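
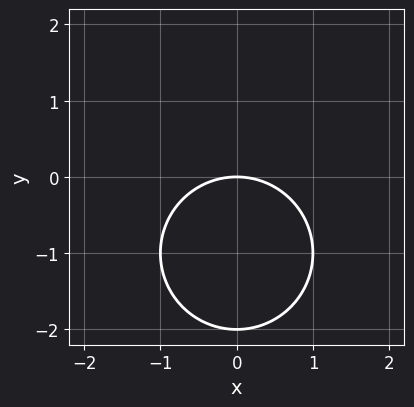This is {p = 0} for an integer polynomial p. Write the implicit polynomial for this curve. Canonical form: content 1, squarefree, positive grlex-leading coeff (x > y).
First, degree: the shape is more complex than any degree-1 curve, so deg p = 2.
Next, symmetries: it's symmetric under x → −x, forcing even powers of x.
Then, against the integer gridlines: it crosses the x-axis at the gridline x = 0; the y-axis gridline crossings are at y ∈ {-2, 0}.
Finally, assembling these constraints gives the stated polynomial.

x^2 + y^2 + 2*y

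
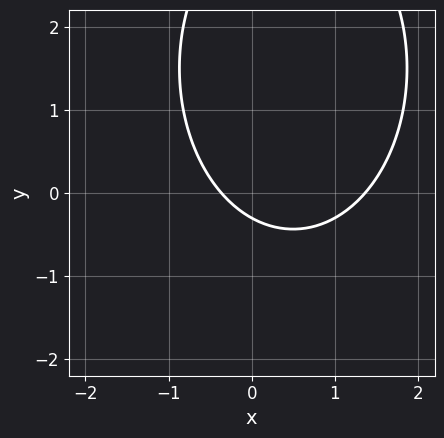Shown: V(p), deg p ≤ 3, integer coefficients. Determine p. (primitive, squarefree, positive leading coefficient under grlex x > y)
2*x^2 + y^2 - 2*x - 3*y - 1

1. The degree is 2 — the shape is more complex than any degree-1 curve.
2. Matching integer coefficients to the picture gives p.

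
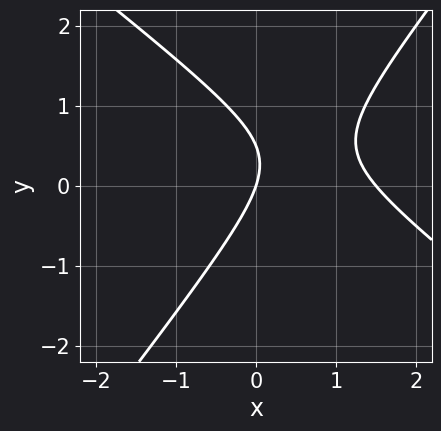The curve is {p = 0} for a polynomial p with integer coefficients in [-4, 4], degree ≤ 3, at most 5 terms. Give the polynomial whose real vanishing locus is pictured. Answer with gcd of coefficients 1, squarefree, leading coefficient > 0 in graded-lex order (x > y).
2*x^2 + x*y - 2*y^2 - 3*x + y

(a) The degree is 2 — no degree-1 curve has this shape.
(b) Reading off the gridlines: it crosses the y-axis at the gridline y = 0; one x-axis crossing is at x = 0.
(c) These observations pin down the coefficients.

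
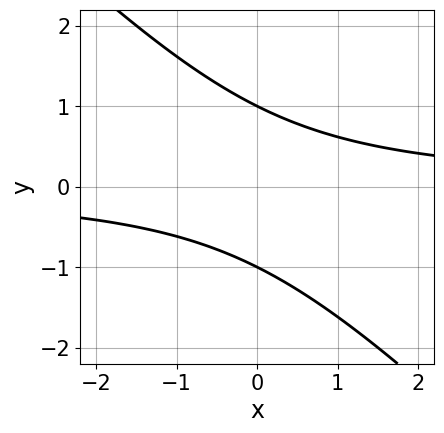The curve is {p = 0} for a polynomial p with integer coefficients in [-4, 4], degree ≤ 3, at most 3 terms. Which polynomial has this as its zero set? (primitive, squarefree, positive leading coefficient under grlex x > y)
x*y + y^2 - 1

(a) The degree is 2 — a generic line meets the curve in up to 2 points.
(b) Checking where it meets the axes: the curve avoids every integer x-axis point in the box; the y-axis gridline crossings are at y ∈ {-1, 1}.
(c) The integer polynomial consistent with all of this is the stated p.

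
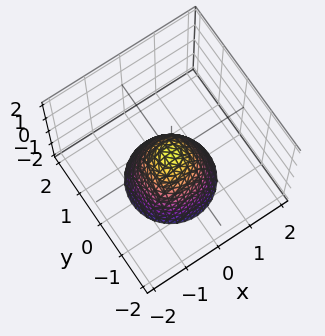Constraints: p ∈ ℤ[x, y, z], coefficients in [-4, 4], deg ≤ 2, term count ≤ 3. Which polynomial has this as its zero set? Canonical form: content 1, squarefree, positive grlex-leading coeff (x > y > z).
First, the degree is 2 — a paraboloid; a quadric.
Then, symmetry: the surface is invariant under rotation about z: p = q(x² + y², z).
Then, against the integer gridlines: it crosses the z-axis at the gridline z = 0; one x-axis crossing is at x = 0; a circular section at z = -2 has radius between 1 and 2; one y-axis crossing is at y = 0.
Finally, solving for integer coefficients yields p as stated.

3*x^2 + 3*y^2 + 2*z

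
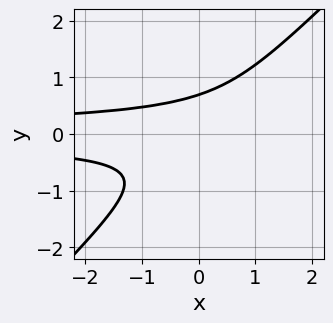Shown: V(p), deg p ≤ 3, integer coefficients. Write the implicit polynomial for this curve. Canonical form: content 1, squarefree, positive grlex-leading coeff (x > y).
3*x*y^2 - 3*y^3 + 1

(a) The degree is 3 — no degree-2 curve has this shape.
(b) From the axis intercepts and sections: it misses every integer gridline on the x-axis.
(c) These observations pin down the coefficients.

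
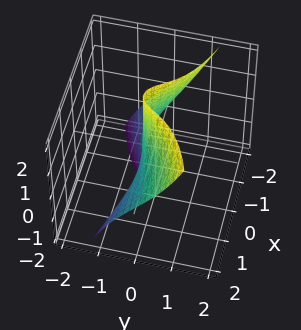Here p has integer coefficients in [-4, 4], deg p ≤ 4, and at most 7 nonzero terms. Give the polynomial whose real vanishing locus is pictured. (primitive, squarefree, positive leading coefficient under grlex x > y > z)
3*x^2*y - 3*x^2*z + 3*y^3 + 3*y + 1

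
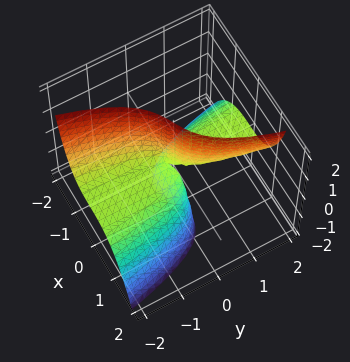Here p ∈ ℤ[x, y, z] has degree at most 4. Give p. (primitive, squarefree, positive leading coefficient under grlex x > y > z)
1. The degree is 3 — no degree-2 surface has this shape.
2. From the axis intercepts and sections: the visible y-axis segment lies entirely on the surface; it meets the x-axis at x = 0 (among the integer gridlines).
3. The integer polynomial consistent with all of this is the stated p. Check: (0, 0, -2) on the z-axis lies on the surface, and p(0, 0, -2) = 0. ✓

2*x^3 + x*z - 2*y*z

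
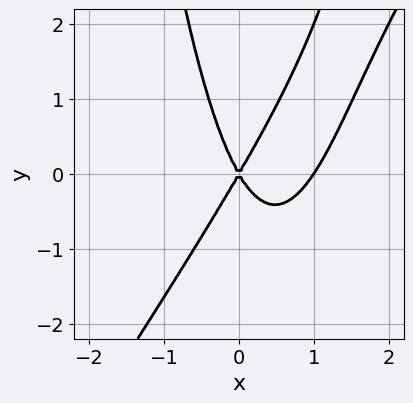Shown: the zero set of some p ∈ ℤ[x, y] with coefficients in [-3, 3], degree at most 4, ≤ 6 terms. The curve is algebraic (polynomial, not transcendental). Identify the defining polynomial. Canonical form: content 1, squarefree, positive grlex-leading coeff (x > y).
(a) The degree is 3 — the shape is more complex than any degree-2 curve.
(b) Against the integer gridlines: one y-axis crossing is at y = 0; among the integer gridlines, it crosses the x-axis at x ∈ {0, 1}.
(c) Solving for integer coefficients yields p as stated.

3*x^3 - 2*x^2*y - 3*x^2 + y^2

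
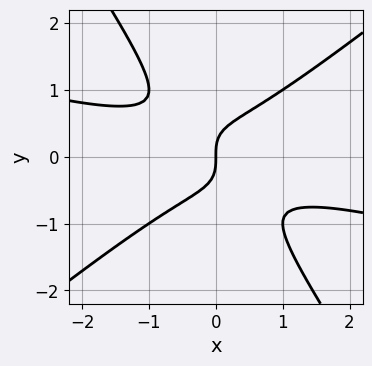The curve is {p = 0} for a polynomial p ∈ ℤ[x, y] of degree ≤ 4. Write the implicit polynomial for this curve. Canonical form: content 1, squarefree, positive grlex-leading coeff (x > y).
(a) Degree: no degree-2 curve has this shape, so deg p = 3.
(b) Against the integer gridlines: it crosses the x-axis at the gridline x = 0; one y-axis crossing is at y = 0.
(c) Matching integer coefficients to the picture gives p.

x^3 + 3*x^2*y - 3*x*y^2 - 3*y^3 + 2*x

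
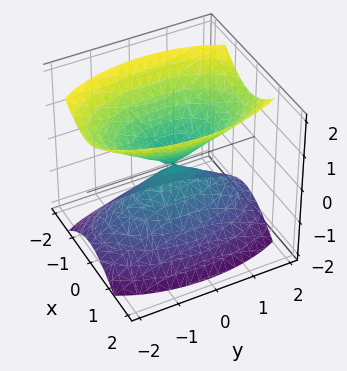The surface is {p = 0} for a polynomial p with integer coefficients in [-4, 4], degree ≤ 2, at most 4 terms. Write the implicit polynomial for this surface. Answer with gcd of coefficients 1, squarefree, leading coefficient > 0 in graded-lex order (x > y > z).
(a) I count 2 distinct pieces. Treating them together as one polynomial.
(b) Degree: two nappes meeting at a single point; a quadric, so deg p = 2.
(c) Symmetries: it's symmetric under y → −y, forcing even powers of y; it's symmetric under x → −x, forcing even powers of x; mirror symmetry z ↦ −z ⇒ only even powers of z.
(d) Observable constraints: one z-axis crossing is at z = 0; one x-axis crossing is at x = 0; it crosses the y-axis at the gridline y = 0.
(e) Solving for integer coefficients yields p as stated.

3*x^2 + y^2 - 2*z^2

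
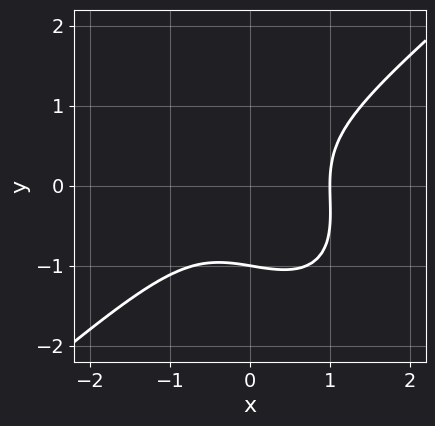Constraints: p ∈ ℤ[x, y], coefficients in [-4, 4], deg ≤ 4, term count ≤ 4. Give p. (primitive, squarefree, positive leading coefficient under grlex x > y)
First, deg p = 3.
Then, from the axis intercepts and sections: it meets the x-axis at x = 1 (among the integer gridlines); one y-axis crossing is at y = -1.
Finally, fitting integer coefficients to these (and the overall shape) gives p.

2*x^3 - x*y^2 - 2*y^3 - 2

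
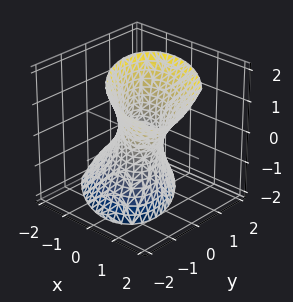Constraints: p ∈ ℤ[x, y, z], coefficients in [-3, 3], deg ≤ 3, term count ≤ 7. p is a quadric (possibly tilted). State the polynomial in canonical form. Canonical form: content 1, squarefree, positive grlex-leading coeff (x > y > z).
The degree is 2 — the shape is more complex than any degree-1 surface.
Checking where it meets the axes: no z-intercept at any integer in the box.
Fitting integer coefficients to these (and the overall shape) gives p.

3*x^2 + 3*x*y - 2*x*z + 3*y^2 - z^2 - 2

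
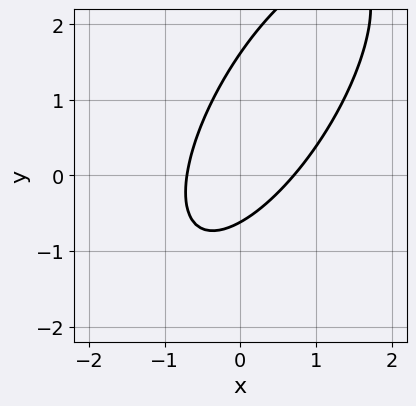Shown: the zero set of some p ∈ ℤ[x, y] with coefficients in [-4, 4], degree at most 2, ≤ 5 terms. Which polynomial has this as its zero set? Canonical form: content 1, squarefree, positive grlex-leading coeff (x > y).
First, deg p = 2. The shape is more complex than any degree-1 curve.
Finally, matching integer coefficients to the picture gives p.

2*x^2 - 2*x*y + y^2 - y - 1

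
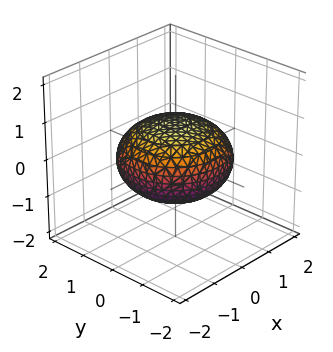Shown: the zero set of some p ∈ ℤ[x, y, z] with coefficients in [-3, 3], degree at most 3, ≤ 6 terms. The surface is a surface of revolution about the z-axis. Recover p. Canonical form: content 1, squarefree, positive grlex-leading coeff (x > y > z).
x^2 + y^2 + 2*z^2 - 2

The degree is 2 — the shape is more complex than any degree-1 surface.
By symmetry, the surface is invariant under rotation about z: p = q(x² + y², z).
Reading off the gridlines: among the integer gridlines, it crosses the z-axis at z ∈ {-1, 1}; a circular section at z = 0 has radius between 1 and 2.
Together with the visible shape, these determine p as stated.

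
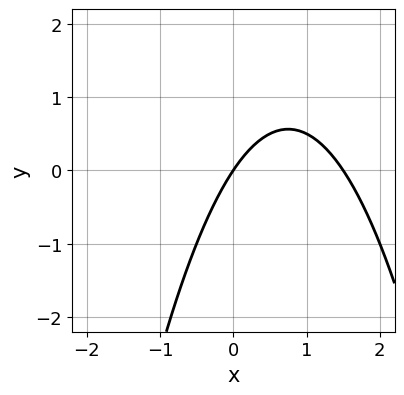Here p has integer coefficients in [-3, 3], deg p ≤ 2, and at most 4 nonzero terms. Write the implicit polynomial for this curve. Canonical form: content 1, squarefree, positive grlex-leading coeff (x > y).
Degree: a generic line meets the curve in up to 2 points, so deg p = 2.
From the visible intercepts: one y-axis crossing is at y = 0; one x-axis crossing is at x = 0.
Solving for integer coefficients yields p as stated.

2*x^2 - 3*x + 2*y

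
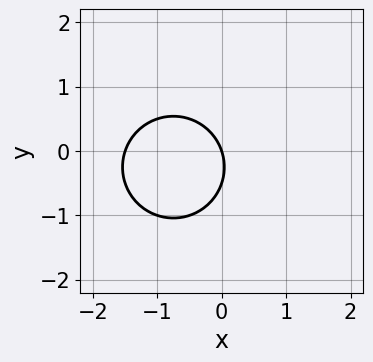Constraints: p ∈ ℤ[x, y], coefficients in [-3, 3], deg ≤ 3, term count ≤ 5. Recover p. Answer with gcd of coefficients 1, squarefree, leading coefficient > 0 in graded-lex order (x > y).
2*x^2 + 2*y^2 + 3*x + y

1. deg p = 2. The shape is more complex than any degree-1 curve.
2. Observable constraints: it crosses the y-axis at the gridline y = 0; one x-axis crossing is at x = 0.
3. Assembling these constraints gives the stated polynomial.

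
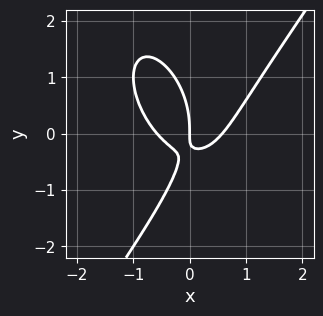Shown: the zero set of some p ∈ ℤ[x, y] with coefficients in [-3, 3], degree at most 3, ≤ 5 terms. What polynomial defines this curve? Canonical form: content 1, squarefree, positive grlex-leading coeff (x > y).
(a) The degree is 3 — the shape is more complex than any degree-2 curve.
(b) Observable constraints: it meets the x-axis at x = 0 (among the integer gridlines); it crosses the y-axis at the gridline y = 0.
(c) The integer polynomial consistent with all of this is the stated p.

3*x^3 - y^3 - 3*x*y - x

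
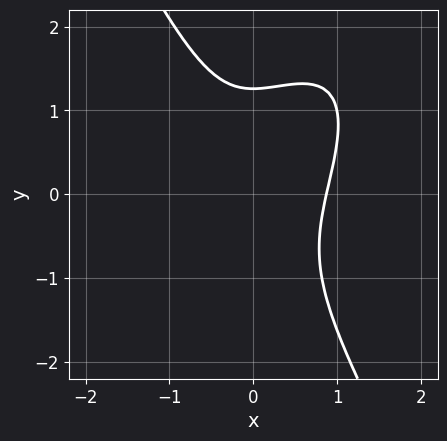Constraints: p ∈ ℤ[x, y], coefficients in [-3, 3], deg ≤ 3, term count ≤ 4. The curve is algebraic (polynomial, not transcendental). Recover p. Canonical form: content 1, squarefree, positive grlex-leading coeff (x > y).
First, deg p = 3. A generic line meets the curve in up to 3 points.
Finally, the integer polynomial consistent with all of this is the stated p.

3*x^3 - 2*x^2*y + y^3 - 2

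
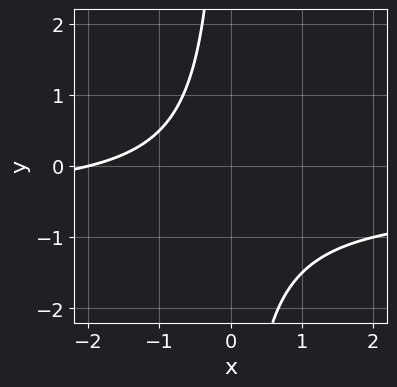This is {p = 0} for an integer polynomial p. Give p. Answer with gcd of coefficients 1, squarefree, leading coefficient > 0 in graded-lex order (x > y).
1. deg p = 2. No degree-1 curve has this shape.
2. Observable constraints: it crosses the x-axis at the gridline x = -2; it misses every integer gridline on the y-axis.
3. Matching integer coefficients to the picture gives p.

2*x*y + x + 2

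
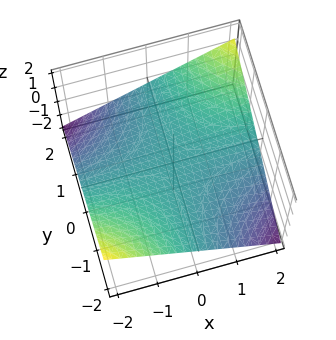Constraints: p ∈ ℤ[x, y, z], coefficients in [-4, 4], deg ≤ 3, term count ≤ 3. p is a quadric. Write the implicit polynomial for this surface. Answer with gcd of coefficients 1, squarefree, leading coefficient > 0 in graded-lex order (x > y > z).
x*y - 3*z

(a) The degree is 2 — a hyperbolic paraboloid; a quadric.
(b) From the visible intercepts: every point of the y-axis in the box is on the surface; it meets the z-axis at z = 0 (among the integer gridlines); every point of the x-axis in the box is on the surface.
(c) The integer polynomial consistent with all of this is the stated p.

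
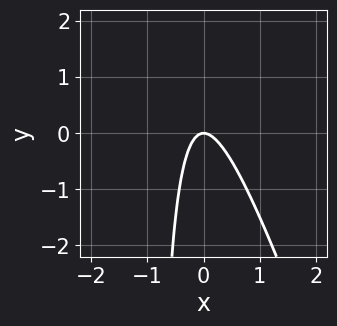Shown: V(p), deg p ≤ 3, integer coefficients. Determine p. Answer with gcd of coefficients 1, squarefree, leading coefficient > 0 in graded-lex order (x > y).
1. deg p = 2.
2. Observable constraints: one x-axis crossing is at x = 0; it crosses the y-axis at the gridline y = 0.
3. These observations pin down the coefficients.

3*x^2 + x*y + y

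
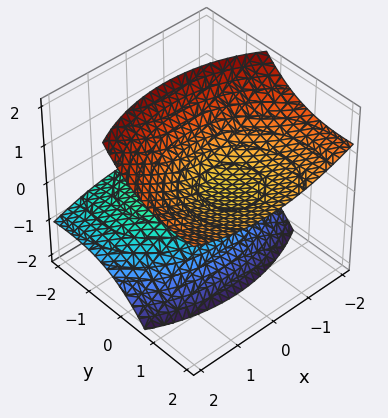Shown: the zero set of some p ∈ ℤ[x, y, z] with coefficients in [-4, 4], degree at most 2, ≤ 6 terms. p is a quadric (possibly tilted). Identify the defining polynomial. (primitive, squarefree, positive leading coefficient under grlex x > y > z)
x^2 + y^2 - 3*y*z - 2*z^2 + 1

First, there are 2 components.
Then, the degree is 2 — a generic line meets the surface in up to 2 points.
Then, against the integer gridlines: the surface avoids every integer x-axis point in the box; it misses every integer gridline on the y-axis.
Finally, together with the visible shape, these determine p as stated.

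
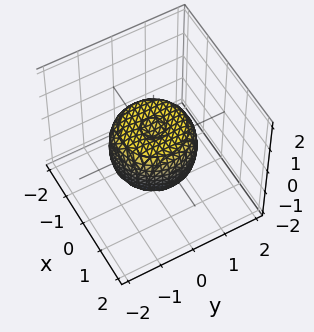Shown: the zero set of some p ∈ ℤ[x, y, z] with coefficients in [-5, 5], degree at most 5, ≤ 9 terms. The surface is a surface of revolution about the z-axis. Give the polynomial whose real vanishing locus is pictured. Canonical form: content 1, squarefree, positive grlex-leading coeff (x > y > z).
The degree is 4 — no degree-3 surface has this shape.
Symmetries: the surface is invariant under rotation about z: p = q(x² + y², z).
From the visible intercepts: a circular section at z = 0 has radius between 1 and 2.
The integer polynomial consistent with all of this is the stated p.

2*x^4 + 4*x^2*y^2 + 2*y^4 - 2*x^2 - 2*y^2 + 2*z^2 - 1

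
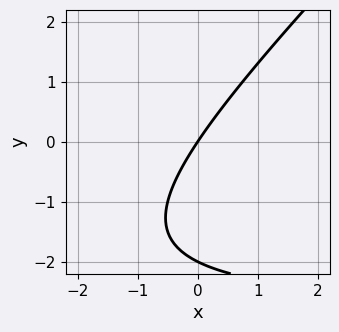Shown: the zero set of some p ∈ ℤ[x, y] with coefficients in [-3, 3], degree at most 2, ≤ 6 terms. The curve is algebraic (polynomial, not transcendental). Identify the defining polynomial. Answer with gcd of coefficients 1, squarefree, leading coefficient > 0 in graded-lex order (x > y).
The degree is 2 — no degree-1 curve has this shape.
Against the integer gridlines: it meets the x-axis at x = 0 (among the integer gridlines); among the integer gridlines, it crosses the y-axis at y ∈ {-2, 0}.
These observations pin down the coefficients.

x*y - y^2 + 3*x - 2*y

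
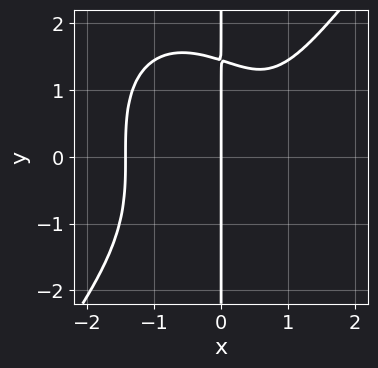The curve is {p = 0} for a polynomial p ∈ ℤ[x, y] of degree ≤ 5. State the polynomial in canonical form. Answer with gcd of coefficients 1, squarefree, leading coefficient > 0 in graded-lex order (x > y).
deg p = 4. A generic line meets the curve in up to 4 points.
From the axis intercepts and sections: the visible y-axis segment lies entirely on the curve; it meets the x-axis at x = 0 (among the integer gridlines).
Together with the visible shape, these determine p as stated.

2*x^4 - x*y^3 - 2*x^2 + 3*x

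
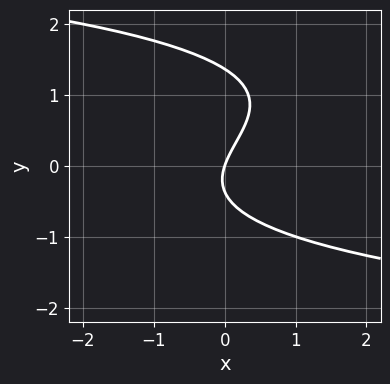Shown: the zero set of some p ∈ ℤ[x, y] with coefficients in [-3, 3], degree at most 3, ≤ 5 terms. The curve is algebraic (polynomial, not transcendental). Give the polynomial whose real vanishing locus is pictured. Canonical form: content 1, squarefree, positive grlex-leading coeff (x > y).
2*y^3 - 2*y^2 + 3*x - y

1. The degree is 3 — the shape is more complex than any degree-2 curve.
2. Observable constraints: it crosses the x-axis at the gridline x = 0; one y-axis crossing is at y = 0.
3. Together with the visible shape, these determine p as stated.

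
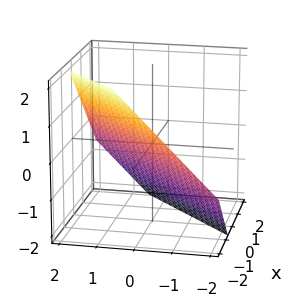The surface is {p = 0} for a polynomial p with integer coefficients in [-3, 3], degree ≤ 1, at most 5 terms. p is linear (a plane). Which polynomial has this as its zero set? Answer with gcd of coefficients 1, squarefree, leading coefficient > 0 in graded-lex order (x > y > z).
(a) Degree: every cross-section is a straight line — this is a plane, so deg p = 1.
(b) Matching integer coefficients to the picture gives p.

3*x - 3*y + 3*z + 2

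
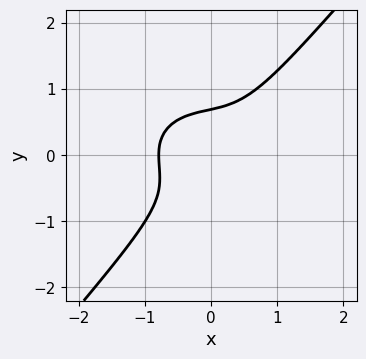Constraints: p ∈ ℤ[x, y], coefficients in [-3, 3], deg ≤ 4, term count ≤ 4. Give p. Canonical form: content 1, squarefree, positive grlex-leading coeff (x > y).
2*x^3 + 2*x*y^2 - 3*y^3 + 1

First, degree: the shape is more complex than any degree-2 curve, so deg p = 3.
Finally, the integer polynomial consistent with all of this is the stated p.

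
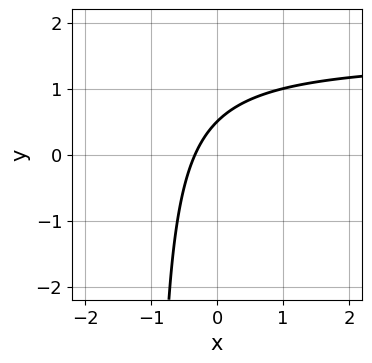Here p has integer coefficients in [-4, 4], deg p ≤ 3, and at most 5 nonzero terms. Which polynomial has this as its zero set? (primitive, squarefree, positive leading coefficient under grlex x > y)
2*x*y - 3*x + 2*y - 1

First, degree: a generic line meets the curve in up to 2 points, so deg p = 2.
Finally, matching integer coefficients to the picture gives p.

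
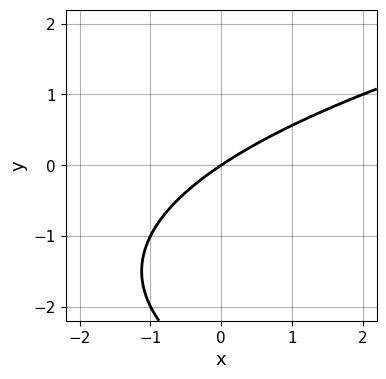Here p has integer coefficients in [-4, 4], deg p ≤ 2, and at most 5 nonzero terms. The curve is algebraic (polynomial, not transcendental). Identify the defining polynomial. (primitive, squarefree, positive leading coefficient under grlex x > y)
y^2 - 2*x + 3*y

1. deg p = 2. The shape is more complex than any degree-1 curve.
2. From the visible intercepts: it crosses the x-axis at the gridline x = 0; it crosses the y-axis at the gridline y = 0.
3. Putting this together gives p.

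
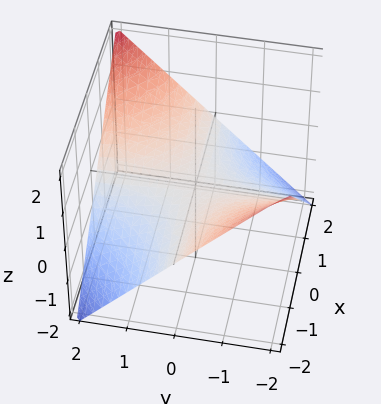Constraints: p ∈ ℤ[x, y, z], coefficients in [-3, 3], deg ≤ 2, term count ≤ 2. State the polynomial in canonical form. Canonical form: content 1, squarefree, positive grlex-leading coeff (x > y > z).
x*y - 2*z

(a) deg p = 2. A hyperbolic paraboloid; a quadric.
(b) Reading off the gridlines: every point of the y-axis in the box is on the surface; it crosses the z-axis at the gridline z = 0; every point of the x-axis in the box is on the surface.
(c) Assembling these constraints gives the stated polynomial.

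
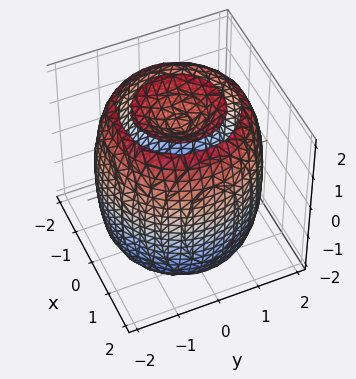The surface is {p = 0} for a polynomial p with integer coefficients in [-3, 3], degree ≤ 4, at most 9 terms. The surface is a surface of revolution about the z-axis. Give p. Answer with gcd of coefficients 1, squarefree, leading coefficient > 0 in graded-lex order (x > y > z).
x^4 + 2*x^2*y^2 + y^4 - 3*x^2 - 3*y^2 + z^2 - 2

I count 2 distinct pieces. Treating them together as one polynomial.
Degree: no degree-3 surface has this shape, so deg p = 4.
Symmetries: the z-axis is an axis of rotation, so x and y enter only as x² + y².
Against the integer gridlines: a circular section at z = -1 has radius between 1 and 2.
Fitting integer coefficients to these (and the overall shape) gives p.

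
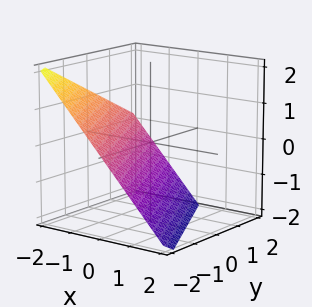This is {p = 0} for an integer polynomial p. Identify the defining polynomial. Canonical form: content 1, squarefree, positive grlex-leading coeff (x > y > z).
The degree is 1 — the surface is flat (a plane).
From the visible intercepts: it meets the x-axis at x = -1 (among the integer gridlines); one z-axis crossing is at z = -1; it crosses the y-axis at the gridline y = -2.
Fitting integer coefficients to these (and the overall shape) gives p.

2*x + y + 2*z + 2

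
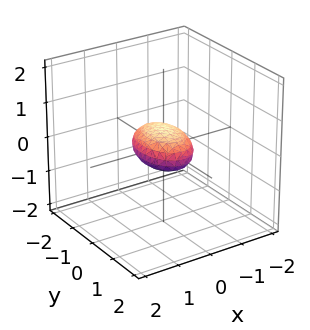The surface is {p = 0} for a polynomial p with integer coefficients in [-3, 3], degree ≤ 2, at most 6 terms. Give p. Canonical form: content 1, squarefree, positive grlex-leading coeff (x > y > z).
2*x^2 + y^2 + 3*z^2 - 1

The degree is 2 — a closed, bounded, convex surface; a quadric.
Symmetries: mirror symmetry x ↦ −x ⇒ only even powers of x; the z ↦ −z reflection is a symmetry, so z appears only in even powers; the y ↦ −y reflection is a symmetry, so y appears only in even powers.
Reading off the gridlines: the y-axis gridline crossings are at y ∈ {-1, 1}.
Solving for integer coefficients yields p as stated.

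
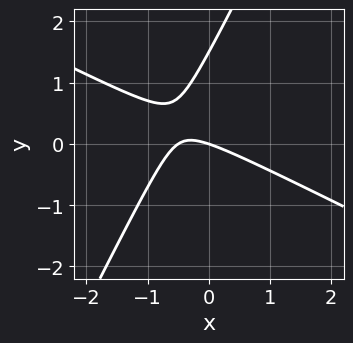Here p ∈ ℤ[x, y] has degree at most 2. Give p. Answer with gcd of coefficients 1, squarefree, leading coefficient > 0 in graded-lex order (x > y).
First, deg p = 2.
Next, reading off the gridlines: it crosses the y-axis at the gridline y = 0; one x-axis crossing is at x = 0.
Finally, matching integer coefficients to the picture gives p.

2*x^2 + 3*x*y - 2*y^2 + x + 3*y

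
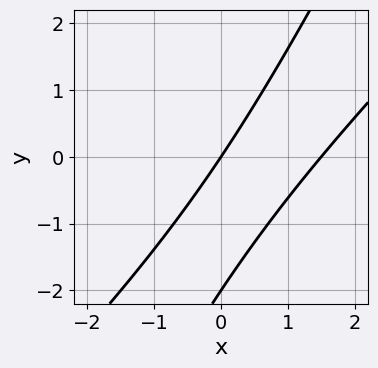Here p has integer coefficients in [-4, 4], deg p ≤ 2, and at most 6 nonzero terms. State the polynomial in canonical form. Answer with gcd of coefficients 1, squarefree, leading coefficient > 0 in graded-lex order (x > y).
(a) deg p = 2. A generic line meets the curve in up to 2 points.
(b) Against the integer gridlines: the y-axis gridline crossings are at y ∈ {-2, 0}; one x-axis crossing is at x = 0.
(c) Matching integer coefficients to the picture gives p.

2*x^2 - 3*x*y + y^2 - 3*x + 2*y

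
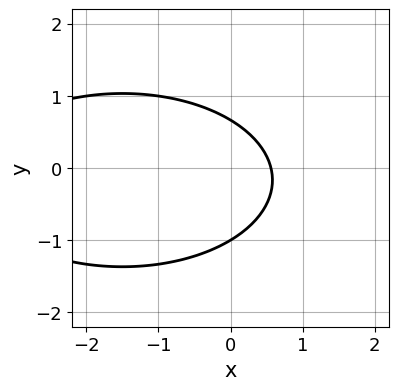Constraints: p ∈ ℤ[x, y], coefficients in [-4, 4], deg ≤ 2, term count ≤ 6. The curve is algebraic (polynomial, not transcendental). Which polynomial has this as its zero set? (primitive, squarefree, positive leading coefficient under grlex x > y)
deg p = 2.
From the axis intercepts and sections: one y-axis crossing is at y = -1.
Solving for integer coefficients yields p as stated.

x^2 + 3*y^2 + 3*x + y - 2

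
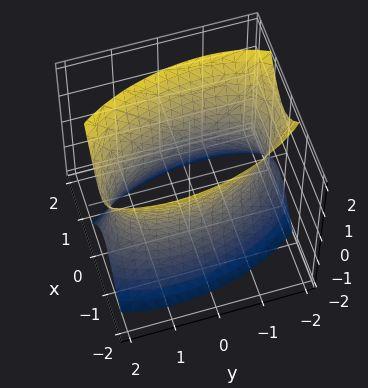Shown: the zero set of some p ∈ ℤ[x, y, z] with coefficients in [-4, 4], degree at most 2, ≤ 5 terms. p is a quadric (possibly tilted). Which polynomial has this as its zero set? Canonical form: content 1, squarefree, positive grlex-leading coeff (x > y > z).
(a) deg p = 2.
(b) Checking where it meets the axes: the x-axis gridline crossings are at x ∈ {-1, 1}; it misses every integer gridline on the z-axis.
(c) Together with the visible shape, these determine p as stated.

3*x^2 + x*y + y^2 - z^2 - 3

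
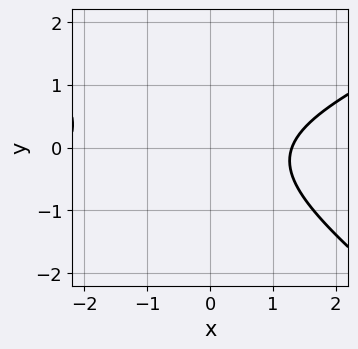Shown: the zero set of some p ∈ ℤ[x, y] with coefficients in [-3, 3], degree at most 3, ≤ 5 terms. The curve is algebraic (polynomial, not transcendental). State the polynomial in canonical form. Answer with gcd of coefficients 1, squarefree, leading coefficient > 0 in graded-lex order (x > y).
x^2 - x*y - 3*y^2 + x - 3

First, deg p = 2. A generic line meets the curve in up to 2 points.
Next, from the axis intercepts and sections: the curve avoids every integer y-axis point in the box.
Finally, matching integer coefficients to the picture gives p.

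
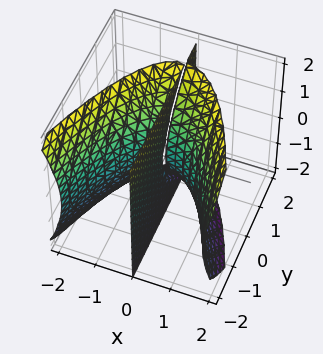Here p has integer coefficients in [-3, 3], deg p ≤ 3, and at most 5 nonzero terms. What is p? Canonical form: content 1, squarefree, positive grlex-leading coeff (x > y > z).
First, the picture has 2 separate pieces. They look like related sheets of one shape, so recover p as a whole.
Then, degree: a generic line meets the surface in up to 3 points, so deg p = 3.
Then, checking where it meets the axes: the visible y-axis segment lies entirely on the surface; every point of the z-axis in the box is on the surface; one x-axis crossing is at x = 0.
Finally, solving for integer coefficients yields p as stated.

2*x^3 - x*z^2 + 3*x*y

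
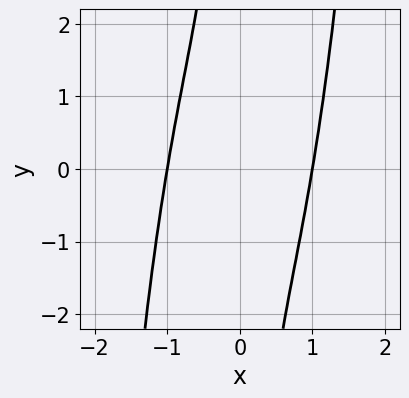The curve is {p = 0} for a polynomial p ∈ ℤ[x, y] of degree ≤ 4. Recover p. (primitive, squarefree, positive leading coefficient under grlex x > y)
1. Degree: the shape is more complex than any degree-3 curve, so deg p = 4.
2. From the visible intercepts: the x-axis gridline crossings are at x ∈ {-1, 1}; the curve avoids every integer y-axis point in the box.
3. The integer polynomial consistent with all of this is the stated p.

3*x^4 - 2*x*y - 3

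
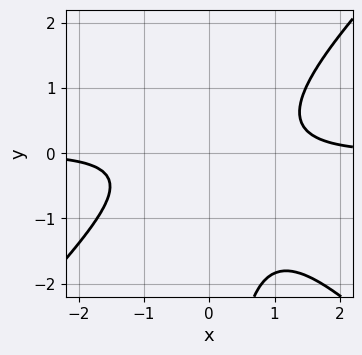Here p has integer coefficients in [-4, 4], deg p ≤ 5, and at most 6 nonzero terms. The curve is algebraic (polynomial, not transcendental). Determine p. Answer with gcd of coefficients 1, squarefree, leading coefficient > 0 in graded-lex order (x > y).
2*x^3*y - 2*x*y^3 + x*y^2 - 3*y^2 - 2

1. Degree: a generic line meets the curve in up to 4 points, so deg p = 4.
2. From the axis intercepts and sections: the curve avoids every integer x-axis point in the box; no y-intercept at any integer in the box.
3. Solving for integer coefficients yields p as stated.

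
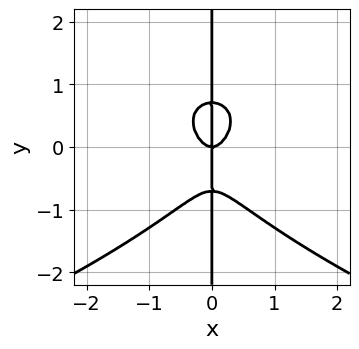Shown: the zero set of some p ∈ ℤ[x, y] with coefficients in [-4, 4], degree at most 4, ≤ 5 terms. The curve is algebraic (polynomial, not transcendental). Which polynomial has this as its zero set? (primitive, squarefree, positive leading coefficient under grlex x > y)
2*x*y^3 + 3*x^3 - x*y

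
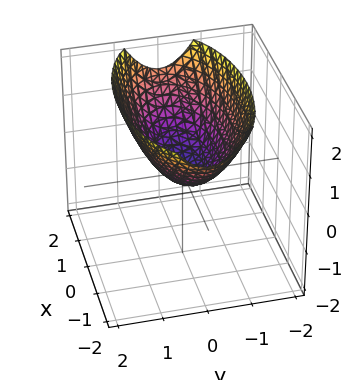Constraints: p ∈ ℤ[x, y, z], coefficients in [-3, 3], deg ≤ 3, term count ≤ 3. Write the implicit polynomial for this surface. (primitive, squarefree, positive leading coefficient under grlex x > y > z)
1. deg p = 2.
2. Symmetries: the x ↦ −x reflection is a symmetry, so x appears only in even powers; it's symmetric under y → −y, forcing even powers of y.
3. From the visible intercepts: it crosses the y-axis at the gridline y = 0; one z-axis crossing is at z = 0.
4. Putting this together gives p.

x^2 + 3*y^2 - 3*z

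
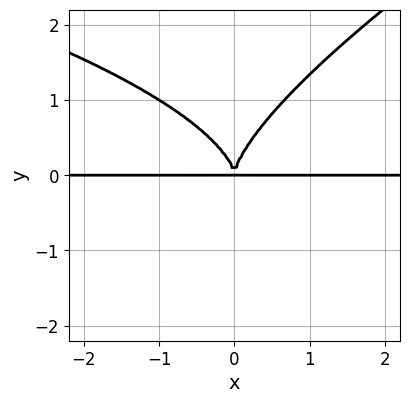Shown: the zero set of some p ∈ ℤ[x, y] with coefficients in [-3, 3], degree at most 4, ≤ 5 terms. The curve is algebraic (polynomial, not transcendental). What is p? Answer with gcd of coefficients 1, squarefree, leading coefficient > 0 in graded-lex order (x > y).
x*y^3 - 2*y^4 + 3*x^2*y

The degree is 4 — a generic line meets the curve in up to 4 points.
From the visible intercepts: every point of the x-axis in the box is on the curve.
Solving for integer coefficients yields p as stated.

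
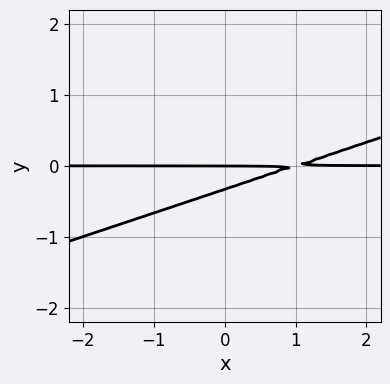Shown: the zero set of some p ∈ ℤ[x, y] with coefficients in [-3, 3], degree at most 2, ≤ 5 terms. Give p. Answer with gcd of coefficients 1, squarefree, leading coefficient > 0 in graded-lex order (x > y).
x*y - 3*y^2 - y

1. deg p = 2. A generic line meets the curve in up to 2 points.
2. Observable constraints: one y-axis crossing is at y = 0; the visible x-axis segment lies entirely on the curve.
3. Putting this together gives p.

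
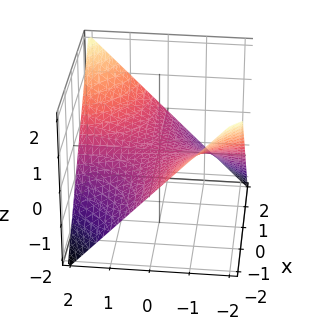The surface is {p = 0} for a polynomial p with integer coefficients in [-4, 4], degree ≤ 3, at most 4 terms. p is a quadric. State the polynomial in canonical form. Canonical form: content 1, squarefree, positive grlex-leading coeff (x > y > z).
x*y - 2*z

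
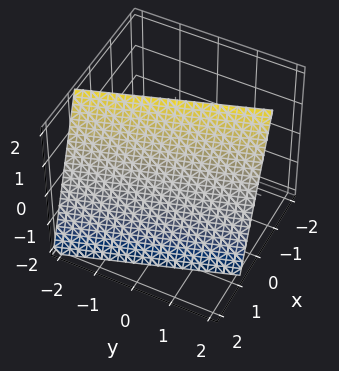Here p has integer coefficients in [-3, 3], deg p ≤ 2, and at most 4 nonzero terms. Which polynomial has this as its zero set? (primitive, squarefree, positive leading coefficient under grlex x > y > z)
3*x + y + z - 2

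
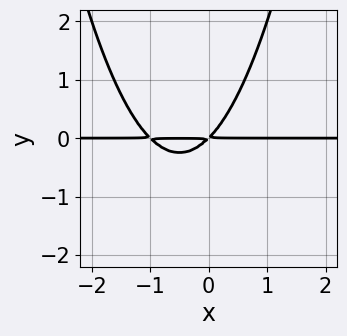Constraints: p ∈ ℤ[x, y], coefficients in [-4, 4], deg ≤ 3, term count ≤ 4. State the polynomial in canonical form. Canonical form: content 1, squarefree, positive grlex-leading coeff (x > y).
The degree is 3 — the shape is more complex than any degree-2 curve.
Reading off the gridlines: every point of the x-axis in the box is on the curve.
These observations pin down the coefficients.

x^2*y + x*y - y^2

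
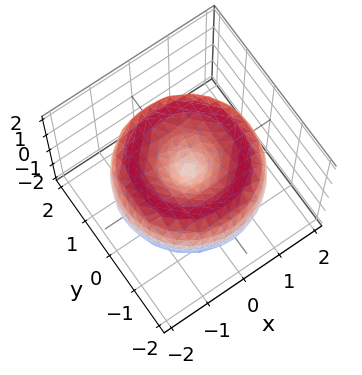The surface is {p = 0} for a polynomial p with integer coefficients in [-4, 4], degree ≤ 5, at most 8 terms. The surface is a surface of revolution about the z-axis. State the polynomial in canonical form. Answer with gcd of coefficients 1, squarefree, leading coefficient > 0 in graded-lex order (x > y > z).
The degree is 4 — no degree-3 surface has this shape.
Symmetries: the surface is invariant under rotation about z: p = q(x² + y², z).
Checking where it meets the axes: it meets the x-axis at x = 0 (among the integer gridlines); it crosses the y-axis at the gridline y = 0; it crosses the z-axis at the gridline z = 0; a circular section at z = 0 has radius between 1 and 2.
The integer polynomial consistent with all of this is the stated p.

x^4 + 2*x^2*y^2 + y^4 - 3*x^2 - 3*y^2 + 2*z^2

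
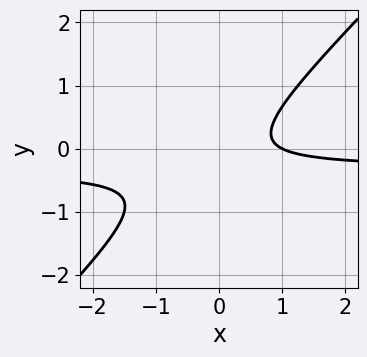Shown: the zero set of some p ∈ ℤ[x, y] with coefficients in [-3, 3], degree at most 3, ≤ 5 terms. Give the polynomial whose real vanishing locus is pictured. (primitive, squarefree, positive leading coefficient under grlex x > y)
3*x*y - 3*y^2 + x - y - 1

1. The degree is 2 — a generic line meets the curve in up to 2 points.
2. From the visible intercepts: it misses every integer gridline on the y-axis; it crosses the x-axis at the gridline x = 1.
3. Solving for integer coefficients yields p as stated.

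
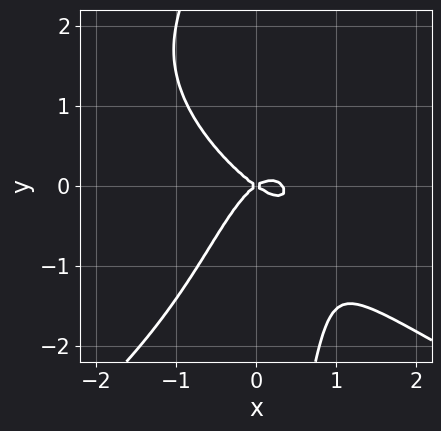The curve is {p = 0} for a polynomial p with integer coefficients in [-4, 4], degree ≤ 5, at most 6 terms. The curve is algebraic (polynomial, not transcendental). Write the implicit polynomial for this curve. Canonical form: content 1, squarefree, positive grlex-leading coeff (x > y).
x*y^3 + 3*x^3 + 2*x^2*y - x^2 + 2*y^2

Degree: the shape is more complex than any degree-3 curve, so deg p = 4.
From the visible intercepts: it meets the y-axis at y = 0 (among the integer gridlines); it meets the x-axis at x = 0 (among the integer gridlines).
Solving for integer coefficients yields p as stated.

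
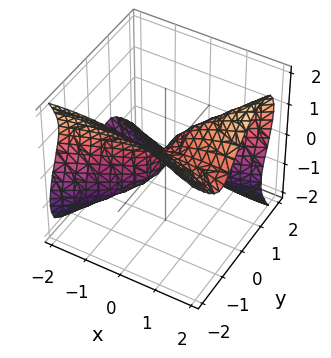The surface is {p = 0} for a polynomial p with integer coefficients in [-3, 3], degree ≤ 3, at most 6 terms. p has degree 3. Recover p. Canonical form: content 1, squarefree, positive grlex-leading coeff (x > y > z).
x^2*y + 2*x*y*z - 3*y^3 - 2*z^3 + 2*x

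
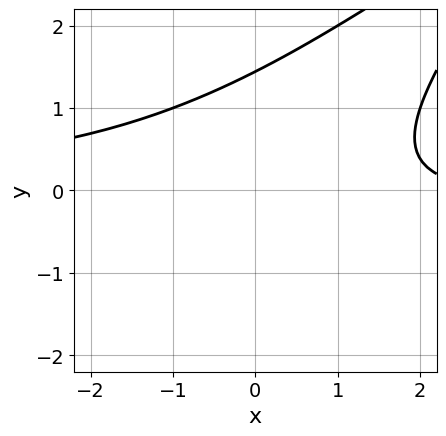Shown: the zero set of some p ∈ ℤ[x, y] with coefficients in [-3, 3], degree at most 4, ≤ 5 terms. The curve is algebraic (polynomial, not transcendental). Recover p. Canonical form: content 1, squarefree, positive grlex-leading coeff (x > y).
First, degree: no degree-2 curve has this shape, so deg p = 3.
Then, from the axis intercepts and sections: the curve avoids every integer x-axis point in the box.
Finally, these observations pin down the coefficients.

x^2*y - 2*x*y^2 + y^3 + x - 3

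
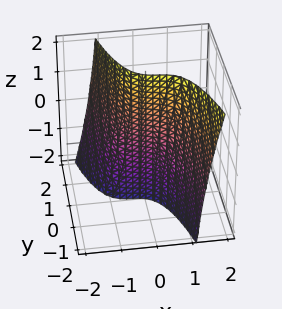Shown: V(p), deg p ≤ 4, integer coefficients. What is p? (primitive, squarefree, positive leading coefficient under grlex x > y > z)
(a) deg p = 3. The shape is more complex than any degree-2 surface.
(b) Against the integer gridlines: it meets the y-axis at y = 0 (among the integer gridlines); one x-axis crossing is at x = 0; the visible z-axis segment lies entirely on the surface.
(c) Putting this together gives p.

2*x^3 - x^2*z + x + 3*y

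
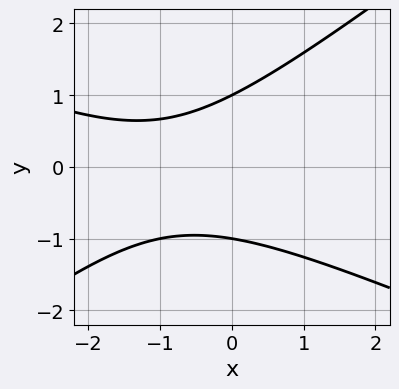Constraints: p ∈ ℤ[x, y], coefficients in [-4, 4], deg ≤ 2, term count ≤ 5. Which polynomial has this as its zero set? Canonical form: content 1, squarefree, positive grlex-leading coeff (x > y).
x^2 + x*y - 3*y^2 + 2*x + 3

1. Degree: no degree-1 curve has this shape, so deg p = 2.
2. Checking where it meets the axes: among the integer gridlines, it crosses the y-axis at y ∈ {-1, 1}; the curve avoids every integer x-axis point in the box.
3. Putting this together gives p.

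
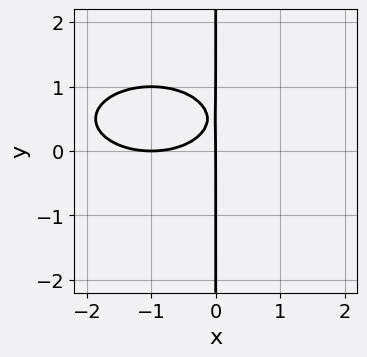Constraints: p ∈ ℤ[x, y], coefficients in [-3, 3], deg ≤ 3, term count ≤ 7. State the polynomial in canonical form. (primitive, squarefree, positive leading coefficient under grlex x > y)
First, deg p = 3. The shape is more complex than any degree-2 curve.
Then, reading off the gridlines: the x-axis gridline crossings are at x ∈ {-1, 0}; the visible y-axis segment lies entirely on the curve.
Finally, these observations pin down the coefficients.

x^3 + 3*x*y^2 + 2*x^2 - 3*x*y + x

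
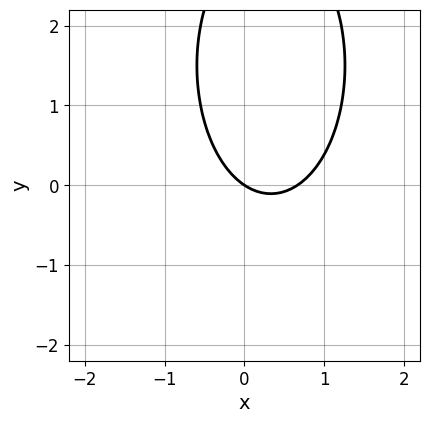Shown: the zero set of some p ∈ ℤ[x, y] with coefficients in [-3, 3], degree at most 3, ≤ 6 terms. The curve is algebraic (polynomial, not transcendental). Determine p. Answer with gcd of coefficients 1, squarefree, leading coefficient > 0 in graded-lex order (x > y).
Degree: no degree-1 curve has this shape, so deg p = 2.
From the axis intercepts and sections: one y-axis crossing is at y = 0; it meets the x-axis at x = 0 (among the integer gridlines).
The integer polynomial consistent with all of this is the stated p.

3*x^2 + y^2 - 2*x - 3*y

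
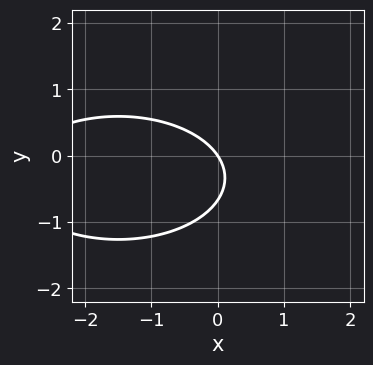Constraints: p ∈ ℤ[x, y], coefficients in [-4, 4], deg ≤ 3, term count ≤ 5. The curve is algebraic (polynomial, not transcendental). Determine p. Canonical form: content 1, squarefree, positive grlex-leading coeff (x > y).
x^2 + 3*y^2 + 3*x + 2*y

The degree is 2 — no degree-1 curve has this shape.
Checking where it meets the axes: one x-axis crossing is at x = 0; it meets the y-axis at y = 0 (among the integer gridlines).
Solving for integer coefficients yields p as stated.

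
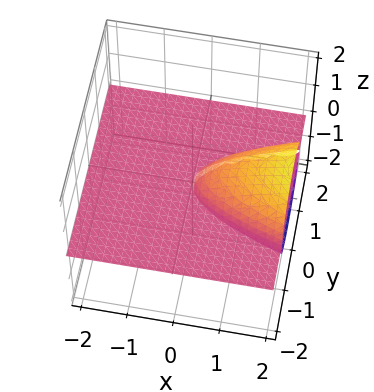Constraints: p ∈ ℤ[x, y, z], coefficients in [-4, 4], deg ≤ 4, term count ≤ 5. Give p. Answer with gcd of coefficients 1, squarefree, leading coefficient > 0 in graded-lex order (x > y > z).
(a) I count 2 distinct pieces.
(b) The degree is 3 — a generic line meets the surface in up to 3 points.
(c) From the axis intercepts and sections: the visible y-axis segment lies entirely on the surface; one z-axis crossing is at z = 0; every point of the x-axis in the box is on the surface.
(d) The integer polynomial consistent with all of this is the stated p.

3*y^2*z + 3*z^3 - 2*x*z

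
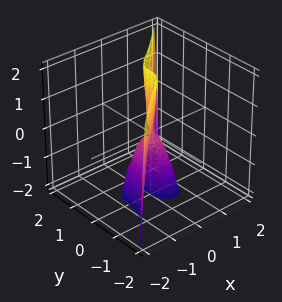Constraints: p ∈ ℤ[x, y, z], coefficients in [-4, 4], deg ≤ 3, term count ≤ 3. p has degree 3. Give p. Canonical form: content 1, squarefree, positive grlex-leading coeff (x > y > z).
3*x^3 - 3*y^3 + x*z

(a) Degree: the shape is more complex than any degree-2 surface, so deg p = 3.
(b) Checking where it meets the axes: one x-axis crossing is at x = 0; one y-axis crossing is at y = 0.
(c) The integer polynomial consistent with all of this is the stated p.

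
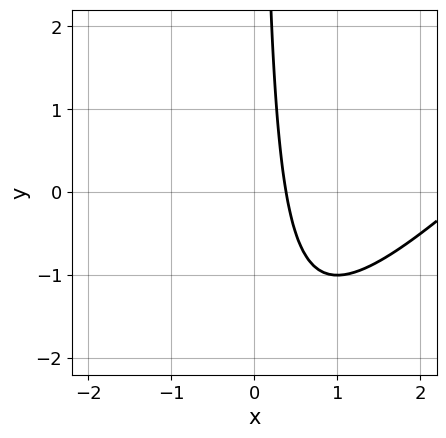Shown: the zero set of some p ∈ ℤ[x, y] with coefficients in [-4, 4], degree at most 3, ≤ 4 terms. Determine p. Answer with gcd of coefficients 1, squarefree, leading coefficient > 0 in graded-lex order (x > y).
Degree: the shape is more complex than any degree-1 curve, so deg p = 2.
Observable constraints: the curve avoids every integer y-axis point in the box.
Fitting integer coefficients to these (and the overall shape) gives p.

x^2 - x*y - 3*x + 1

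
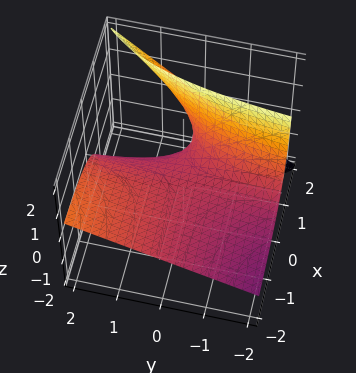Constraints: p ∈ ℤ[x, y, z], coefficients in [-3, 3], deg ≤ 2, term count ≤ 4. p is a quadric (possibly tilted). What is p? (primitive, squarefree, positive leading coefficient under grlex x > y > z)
First, the degree is 2 — a generic line meets the surface in up to 2 points.
Next, against the integer gridlines: it crosses the z-axis at the gridline z = 0; the visible y-axis segment lies entirely on the surface.
Finally, solving for integer coefficients yields p as stated. Check: (2, 0, 0) on the x-axis lies on the surface, and p(2, 0, 0) = 0. ✓

x*y - 2*x*z + 2*z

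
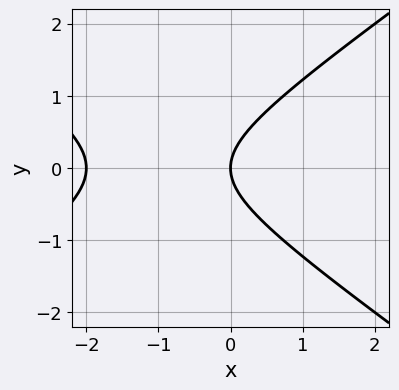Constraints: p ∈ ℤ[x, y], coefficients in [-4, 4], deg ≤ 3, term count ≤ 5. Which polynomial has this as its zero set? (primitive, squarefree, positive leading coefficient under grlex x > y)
Degree: the shape is more complex than any degree-1 curve, so deg p = 2.
Symmetries: mirror symmetry y ↦ −y ⇒ only even powers of y.
Reading off the gridlines: it crosses the y-axis at the gridline y = 0; among the integer gridlines, it crosses the x-axis at x ∈ {-2, 0}.
The integer polynomial consistent with all of this is the stated p.

x^2 - 2*y^2 + 2*x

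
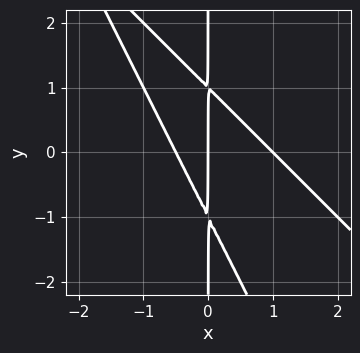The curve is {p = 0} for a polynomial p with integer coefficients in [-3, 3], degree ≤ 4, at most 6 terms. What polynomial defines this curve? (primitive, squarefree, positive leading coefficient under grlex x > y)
2*x^3 + 3*x^2*y + x*y^2 - x^2 - x

1. Degree: the shape is more complex than any degree-2 curve, so deg p = 3.
2. Against the integer gridlines: the x-axis gridline crossings are at x ∈ {0, 1}; the visible y-axis segment lies entirely on the curve.
3. Matching integer coefficients to the picture gives p.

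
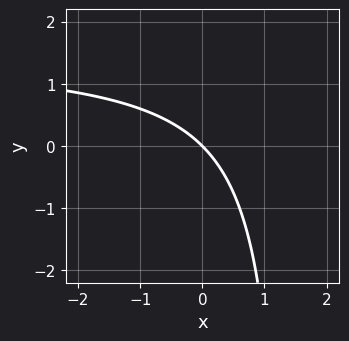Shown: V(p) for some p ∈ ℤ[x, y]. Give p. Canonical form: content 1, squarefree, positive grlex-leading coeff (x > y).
2*x*y - 3*x - 3*y

1. deg p = 2.
2. Reading off the gridlines: it meets the y-axis at y = 0 (among the integer gridlines); it meets the x-axis at x = 0 (among the integer gridlines).
3. The integer polynomial consistent with all of this is the stated p.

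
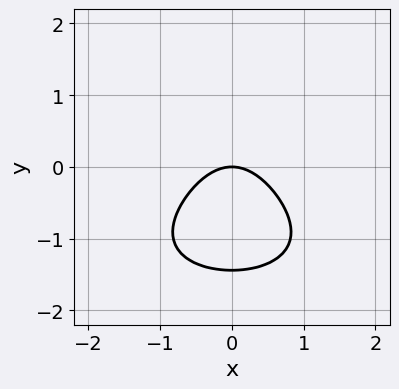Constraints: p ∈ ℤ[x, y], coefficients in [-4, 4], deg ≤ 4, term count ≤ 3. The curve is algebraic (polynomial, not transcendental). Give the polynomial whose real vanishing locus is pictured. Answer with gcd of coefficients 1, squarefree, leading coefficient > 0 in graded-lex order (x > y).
1. Degree: no degree-3 curve has this shape, so deg p = 4.
2. Symmetries: the x ↦ −x reflection is a symmetry, so x appears only in even powers.
3. Checking where it meets the axes: it crosses the y-axis at the gridline y = 0; it meets the x-axis at x = 0 (among the integer gridlines).
4. Assembling these constraints gives the stated polynomial.

y^4 + 3*x^2 + 3*y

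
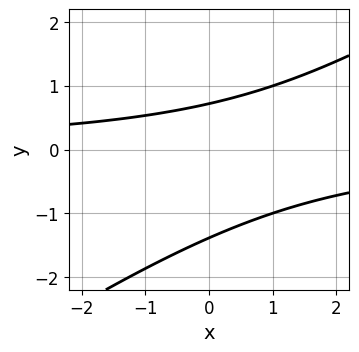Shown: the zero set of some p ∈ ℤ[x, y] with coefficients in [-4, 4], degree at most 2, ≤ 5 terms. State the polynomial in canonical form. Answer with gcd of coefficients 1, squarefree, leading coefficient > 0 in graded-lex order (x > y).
2*x*y - 3*y^2 - 2*y + 3

First, degree: no degree-1 curve has this shape, so deg p = 2.
Then, reading off the gridlines: the curve avoids every integer x-axis point in the box.
Finally, these observations pin down the coefficients.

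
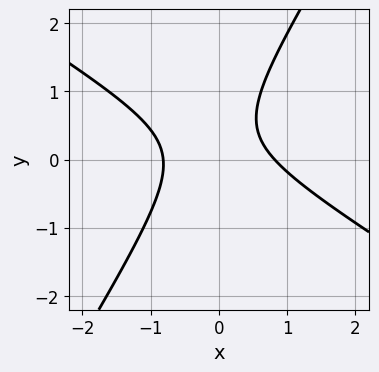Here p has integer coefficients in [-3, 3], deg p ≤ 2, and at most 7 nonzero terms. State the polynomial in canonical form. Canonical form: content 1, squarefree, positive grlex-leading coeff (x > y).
(a) deg p = 2. No degree-1 curve has this shape.
(b) Observable constraints: it misses every integer gridline on the y-axis.
(c) Assembling these constraints gives the stated polynomial.

3*x^2 + 3*x*y - 3*y^2 + 2*y - 2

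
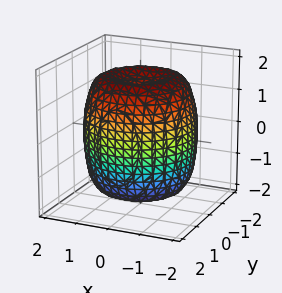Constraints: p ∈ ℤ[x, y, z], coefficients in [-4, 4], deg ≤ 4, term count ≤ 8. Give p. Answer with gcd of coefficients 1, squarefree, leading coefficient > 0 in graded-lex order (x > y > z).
x^4 + 2*x^2*y^2 + y^4 - 2*x^2 - 2*y^2 + z^2 - 2

Degree: a generic line meets the surface in up to 4 points, so deg p = 4.
Symmetry: the surface is invariant under rotation about z: p = q(x² + y², z).
Reading off the gridlines: a circular section at z = -1 has radius between 1 and 2.
The integer polynomial consistent with all of this is the stated p.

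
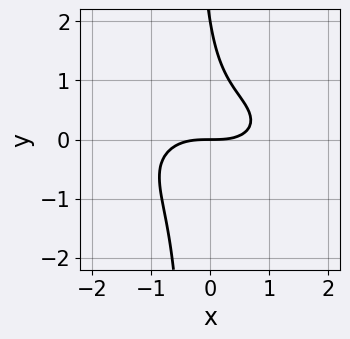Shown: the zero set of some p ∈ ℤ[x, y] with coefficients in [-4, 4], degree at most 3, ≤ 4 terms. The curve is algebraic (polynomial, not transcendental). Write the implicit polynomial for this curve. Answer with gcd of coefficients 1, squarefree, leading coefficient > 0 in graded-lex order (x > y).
deg p = 3. A generic line meets the curve in up to 3 points.
From the visible intercepts: the y-axis gridline crossings are at y ∈ {0, 2}; one x-axis crossing is at x = 0.
Fitting integer coefficients to these (and the overall shape) gives p.

x^3 + 3*x*y^2 + y^2 - 2*y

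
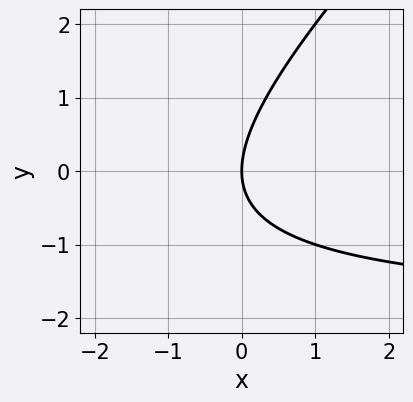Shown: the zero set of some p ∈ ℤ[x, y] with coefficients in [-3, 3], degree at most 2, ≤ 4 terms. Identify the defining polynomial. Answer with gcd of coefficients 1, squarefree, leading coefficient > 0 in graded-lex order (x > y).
x*y - y^2 + 2*x

Degree: the shape is more complex than any degree-1 curve, so deg p = 2.
From the visible intercepts: one x-axis crossing is at x = 0; it meets the y-axis at y = 0 (among the integer gridlines).
Together with the visible shape, these determine p as stated.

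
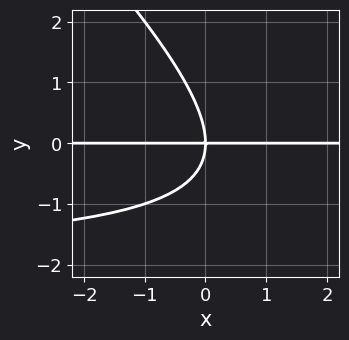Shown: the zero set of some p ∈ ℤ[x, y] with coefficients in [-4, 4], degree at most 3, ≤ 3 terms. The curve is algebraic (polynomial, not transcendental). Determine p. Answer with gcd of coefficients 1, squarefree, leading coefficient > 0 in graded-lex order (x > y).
x*y^2 + y^3 + 2*x*y

First, degree: no degree-2 curve has this shape, so deg p = 3.
Then, checking where it meets the axes: the visible x-axis segment lies entirely on the curve; it meets the y-axis at y = 0 (among the integer gridlines).
Finally, these observations pin down the coefficients.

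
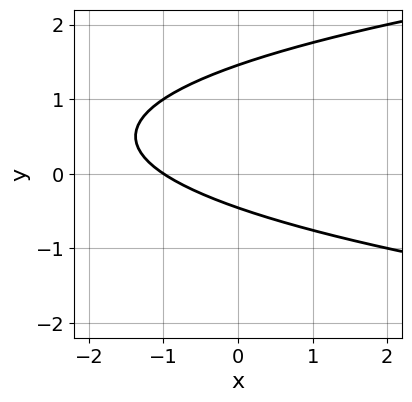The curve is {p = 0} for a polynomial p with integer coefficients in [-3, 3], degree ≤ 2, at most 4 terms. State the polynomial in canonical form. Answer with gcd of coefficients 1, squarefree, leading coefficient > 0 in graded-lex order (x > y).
3*y^2 - 2*x - 3*y - 2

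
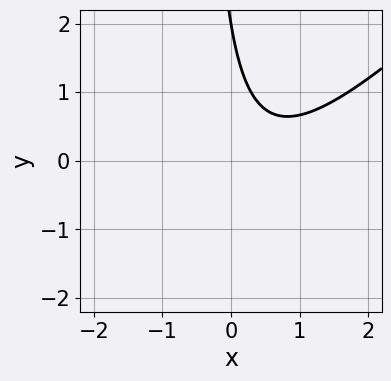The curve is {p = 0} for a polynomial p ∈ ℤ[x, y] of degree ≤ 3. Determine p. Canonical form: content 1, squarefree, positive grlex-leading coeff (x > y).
Degree: no degree-1 curve has this shape, so deg p = 2.
Checking where it meets the axes: one y-axis crossing is at y = 2; it misses every integer gridline on the x-axis.
Solving for integer coefficients yields p as stated.

2*x^2 - 2*x*y - 2*x - y + 2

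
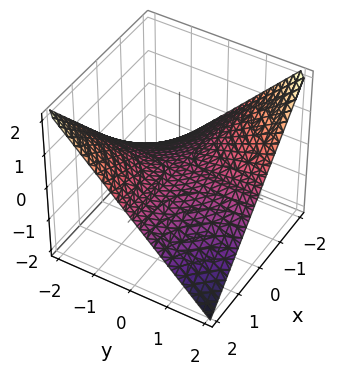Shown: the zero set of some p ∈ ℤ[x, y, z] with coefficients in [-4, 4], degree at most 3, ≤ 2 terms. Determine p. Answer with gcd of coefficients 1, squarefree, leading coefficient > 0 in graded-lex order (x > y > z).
x*y + 2*z

First, the degree is 2 — a hyperbolic paraboloid; a quadric.
Next, reading off the gridlines: every point of the y-axis in the box is on the surface; every point of the x-axis in the box is on the surface; one z-axis crossing is at z = 0.
Finally, matching integer coefficients to the picture gives p.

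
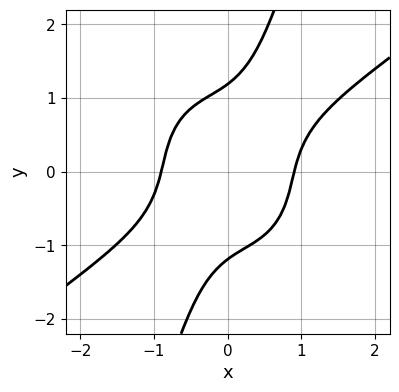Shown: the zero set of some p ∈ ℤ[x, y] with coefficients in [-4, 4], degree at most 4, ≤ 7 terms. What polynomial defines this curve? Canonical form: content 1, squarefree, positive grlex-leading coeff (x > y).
3*x^4 - 3*x^3*y - 3*x*y^3 + y^4 - 2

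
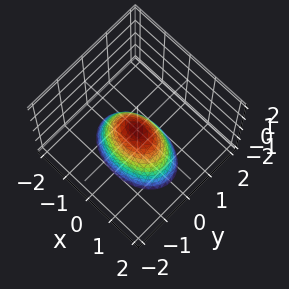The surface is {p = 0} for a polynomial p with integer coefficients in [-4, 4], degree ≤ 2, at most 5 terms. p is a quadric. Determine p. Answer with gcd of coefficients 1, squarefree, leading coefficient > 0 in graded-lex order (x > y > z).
x^2 + 2*y^2 + z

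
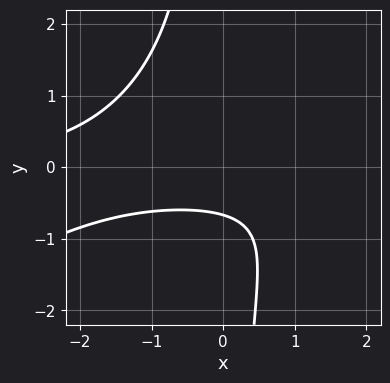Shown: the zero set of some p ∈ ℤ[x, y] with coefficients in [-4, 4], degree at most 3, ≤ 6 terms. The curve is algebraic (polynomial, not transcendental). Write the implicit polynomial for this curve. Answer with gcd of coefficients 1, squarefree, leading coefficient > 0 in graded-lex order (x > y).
x^2*y - 2*x*y^2 - 3*y - 2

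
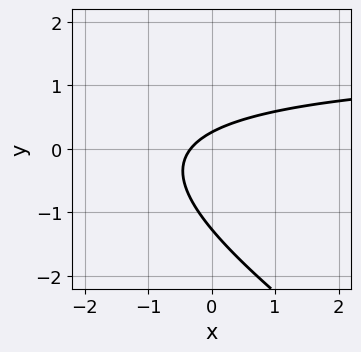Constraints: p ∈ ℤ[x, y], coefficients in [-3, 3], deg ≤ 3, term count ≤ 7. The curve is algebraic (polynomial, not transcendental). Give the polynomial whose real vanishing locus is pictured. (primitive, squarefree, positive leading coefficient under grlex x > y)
2*x*y + 3*y^2 - 3*x + 3*y - 1

1. deg p = 2.
2. Matching integer coefficients to the picture gives p.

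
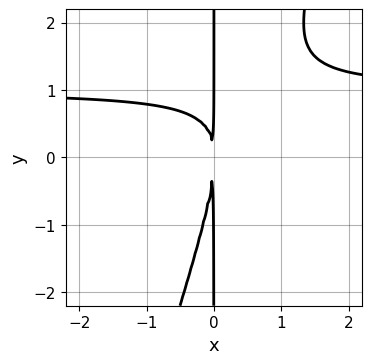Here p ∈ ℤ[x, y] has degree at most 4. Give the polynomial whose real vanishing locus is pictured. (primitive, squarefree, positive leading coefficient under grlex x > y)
The degree is 3 — no degree-2 curve has this shape.
Observable constraints: the visible y-axis segment lies entirely on the curve.
These observations pin down the coefficients.

3*x^2*y - x*y^2 - 3*x^2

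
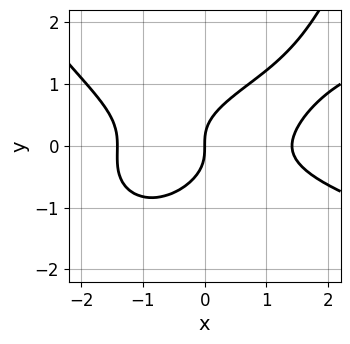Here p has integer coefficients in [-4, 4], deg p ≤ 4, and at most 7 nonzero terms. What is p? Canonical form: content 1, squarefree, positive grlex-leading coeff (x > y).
(a) The degree is 4 — a generic line meets the curve in up to 4 points.
(b) Against the integer gridlines: it meets the x-axis at x = 0 (among the integer gridlines); one y-axis crossing is at y = 0.
(c) Assembling these constraints gives the stated polynomial.

x^2*y^2 - x^3 + 2*x*y^2 - 3*y^3 + 2*x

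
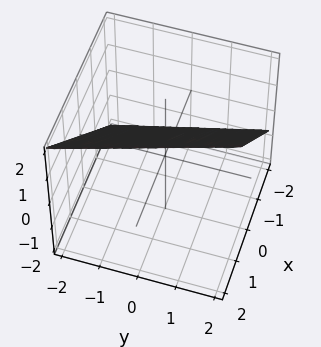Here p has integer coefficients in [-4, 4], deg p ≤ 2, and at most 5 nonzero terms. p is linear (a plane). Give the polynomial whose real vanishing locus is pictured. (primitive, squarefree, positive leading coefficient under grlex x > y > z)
3*x + y - 3*z + 2

The degree is 1 — every cross-section is a straight line — this is a plane.
Reading off the gridlines: it meets the y-axis at y = -2 (among the integer gridlines).
Together with the visible shape, these determine p as stated.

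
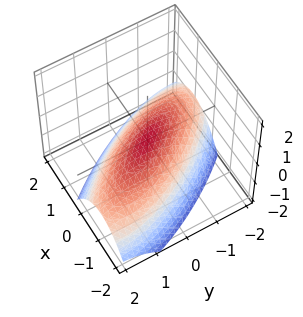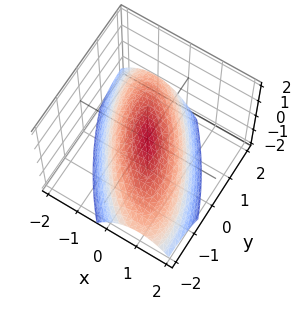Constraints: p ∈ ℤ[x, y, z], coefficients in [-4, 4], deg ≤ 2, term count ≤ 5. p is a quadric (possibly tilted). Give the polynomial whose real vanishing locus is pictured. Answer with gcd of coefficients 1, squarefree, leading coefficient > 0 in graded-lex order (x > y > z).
(a) deg p = 2. The shape is more complex than any degree-1 surface.
(b) From the visible intercepts: one x-axis crossing is at x = 0; it crosses the y-axis at the gridline y = 0.
(c) Assembling these constraints gives the stated polynomial.

2*x^2 + 2*x*y + y^2 + 3*z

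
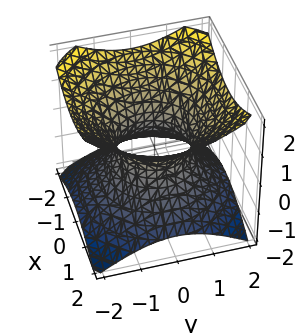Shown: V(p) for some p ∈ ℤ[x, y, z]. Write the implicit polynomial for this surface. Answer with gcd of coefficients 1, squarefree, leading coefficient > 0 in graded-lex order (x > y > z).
2*x^2 + 2*y^2 - 3*z^2 - 2

deg p = 2. An hourglass — one-sheet hyperboloid; a quadric.
Symmetries: mirror symmetry z ↦ −z ⇒ only even powers of z; the z-axis is an axis of rotation, so x and y enter only as x² + y².
From the axis intercepts and sections: the y-axis gridline crossings are at y ∈ {-1, 1}; the surface avoids every integer z-axis point in the box; the x-axis gridline crossings are at x ∈ {-1, 1}.
These observations pin down the coefficients.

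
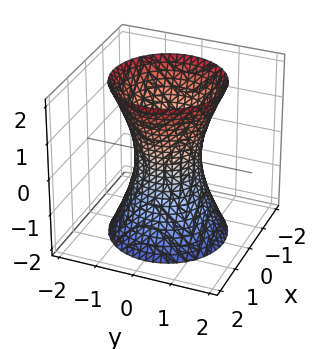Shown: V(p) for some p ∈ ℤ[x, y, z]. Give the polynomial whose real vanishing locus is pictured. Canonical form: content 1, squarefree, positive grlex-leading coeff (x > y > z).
1. Degree: one connected sheet with a waist; a quadric, so deg p = 2.
2. Symmetries: mirror symmetry z ↦ −z ⇒ only even powers of z; the surface is invariant under rotation about z: p = q(x² + y², z).
3. From the axis intercepts and sections: it misses every integer gridline on the z-axis; a circular section at z = -2 has radius between 1 and 2.
4. Solving for integer coefficients yields p as stated.

3*x^2 + 3*y^2 - z^2 - 2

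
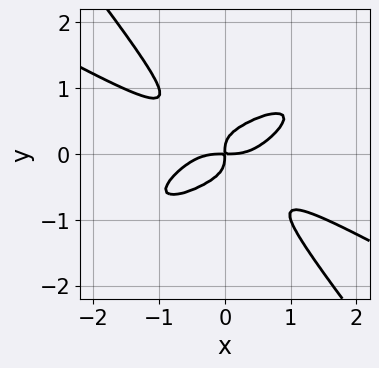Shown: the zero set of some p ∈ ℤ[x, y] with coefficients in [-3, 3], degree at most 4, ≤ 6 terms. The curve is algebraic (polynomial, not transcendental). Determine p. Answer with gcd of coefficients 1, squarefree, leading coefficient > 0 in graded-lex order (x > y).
x^4 - 3*x^2*y^2 + 2*x*y^3 + 3*y^4 - x*y

1. The degree is 4 — no degree-3 curve has this shape.
2. Matching integer coefficients to the picture gives p.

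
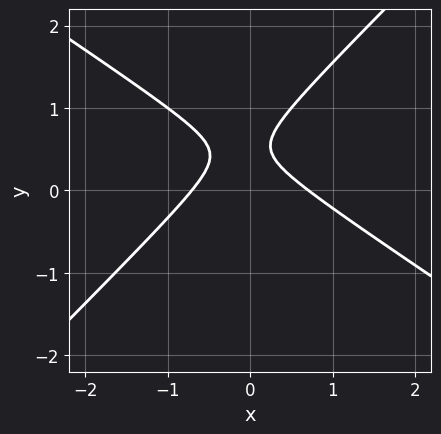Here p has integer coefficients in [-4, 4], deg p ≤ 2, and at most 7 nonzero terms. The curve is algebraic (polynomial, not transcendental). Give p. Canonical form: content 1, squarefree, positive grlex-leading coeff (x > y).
2*x^2 + x*y - 3*y^2 + 3*y - 1

deg p = 2.
From the axis intercepts and sections: no y-intercept at any integer in the box.
Putting this together gives p.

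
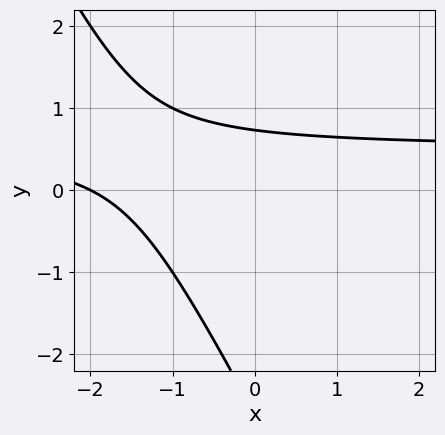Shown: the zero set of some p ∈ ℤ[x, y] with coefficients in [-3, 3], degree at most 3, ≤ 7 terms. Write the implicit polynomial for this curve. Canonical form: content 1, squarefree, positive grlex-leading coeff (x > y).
2*x*y + y^2 - x + 2*y - 2

(a) deg p = 2. No degree-1 curve has this shape.
(b) Checking where it meets the axes: it meets the x-axis at x = -2 (among the integer gridlines).
(c) Matching integer coefficients to the picture gives p.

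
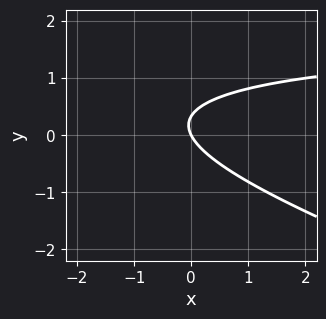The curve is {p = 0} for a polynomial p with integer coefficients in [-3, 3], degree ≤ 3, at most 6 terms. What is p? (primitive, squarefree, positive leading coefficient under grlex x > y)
The degree is 2 — a generic line meets the curve in up to 2 points.
From the visible intercepts: it meets the y-axis at y = 0 (among the integer gridlines); it meets the x-axis at x = 0 (among the integer gridlines).
Putting this together gives p.

x*y + 3*y^2 - 2*x - y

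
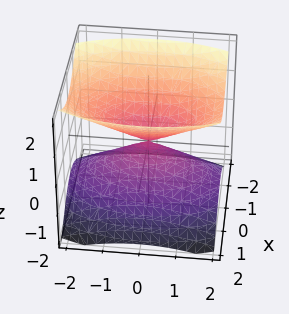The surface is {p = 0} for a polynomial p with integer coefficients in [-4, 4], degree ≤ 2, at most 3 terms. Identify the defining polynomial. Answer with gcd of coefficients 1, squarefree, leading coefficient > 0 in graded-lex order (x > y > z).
3*x^2 + y^2 - 3*z^2

First, the picture has 2 separate pieces. They look like related sheets of one shape, so recover p as a whole.
Next, the degree is 2 — two nappes meeting at a single point; a quadric.
Next, symmetries: the z ↦ −z reflection is a symmetry, so z appears only in even powers; it's symmetric under x → −x, forcing even powers of x; mirror symmetry y ↦ −y ⇒ only even powers of y.
Next, against the integer gridlines: it meets the z-axis at z = 0 (among the integer gridlines); it meets the x-axis at x = 0 (among the integer gridlines).
Finally, solving for integer coefficients yields p as stated.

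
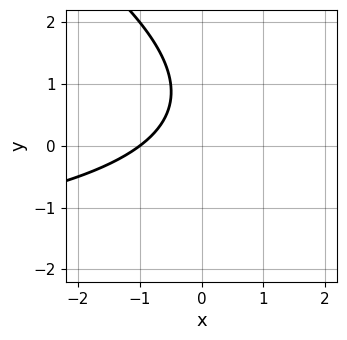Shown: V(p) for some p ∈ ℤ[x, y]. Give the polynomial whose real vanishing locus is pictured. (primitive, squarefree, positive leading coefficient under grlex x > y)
x*y + 2*y^2 + 3*x - 3*y + 3

deg p = 2. A generic line meets the curve in up to 2 points.
Observable constraints: one x-axis crossing is at x = -1; the curve avoids every integer y-axis point in the box.
Solving for integer coefficients yields p as stated.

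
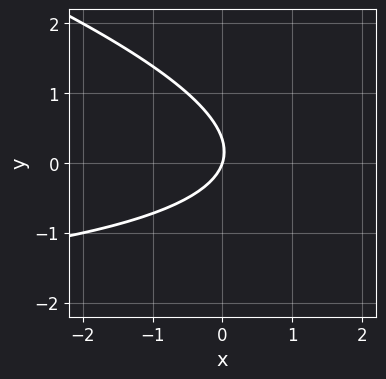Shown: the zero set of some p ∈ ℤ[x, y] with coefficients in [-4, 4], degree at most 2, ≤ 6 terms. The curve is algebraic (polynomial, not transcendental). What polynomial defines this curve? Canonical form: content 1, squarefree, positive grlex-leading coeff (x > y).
x*y + 3*y^2 + 3*x - y

The degree is 2 — the shape is more complex than any degree-1 curve.
Observable constraints: one x-axis crossing is at x = 0; one y-axis crossing is at y = 0.
The integer polynomial consistent with all of this is the stated p.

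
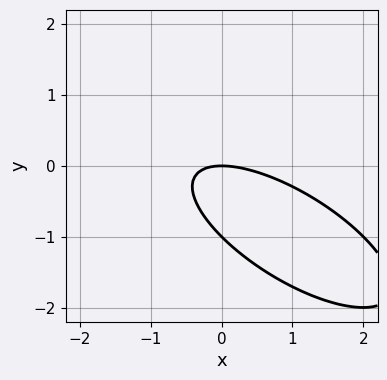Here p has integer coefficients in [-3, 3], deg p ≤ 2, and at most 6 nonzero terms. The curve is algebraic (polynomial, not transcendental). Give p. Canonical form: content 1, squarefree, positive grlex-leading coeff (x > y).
x^2 + 2*x*y + 2*y^2 + 2*y

1. The degree is 2 — the shape is more complex than any degree-1 curve.
2. From the axis intercepts and sections: it meets the x-axis at x = 0 (among the integer gridlines); among the integer gridlines, it crosses the y-axis at y ∈ {-1, 0}.
3. Together with the visible shape, these determine p as stated.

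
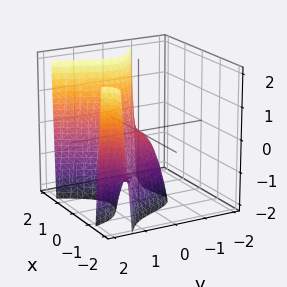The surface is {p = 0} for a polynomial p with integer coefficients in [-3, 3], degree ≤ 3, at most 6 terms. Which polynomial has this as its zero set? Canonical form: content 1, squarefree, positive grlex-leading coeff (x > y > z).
2*x^3 + 3*x^2*y - x*y^2 - 3*y^2 - z

(a) Degree: no degree-2 surface has this shape, so deg p = 3.
(b) Against the integer gridlines: one y-axis crossing is at y = 0; it crosses the x-axis at the gridline x = 0; it crosses the z-axis at the gridline z = 0.
(c) Matching integer coefficients to the picture gives p.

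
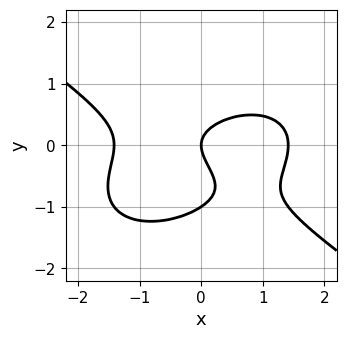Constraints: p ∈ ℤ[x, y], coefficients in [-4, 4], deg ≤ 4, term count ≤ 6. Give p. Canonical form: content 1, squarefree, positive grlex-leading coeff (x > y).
1. Degree: the shape is more complex than any degree-2 curve, so deg p = 3.
2. Checking where it meets the axes: among the integer gridlines, it crosses the y-axis at y ∈ {-1, 0}; it meets the x-axis at x = 0 (among the integer gridlines).
3. Matching integer coefficients to the picture gives p.

x^3 + 3*y^3 + 3*y^2 - 2*x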